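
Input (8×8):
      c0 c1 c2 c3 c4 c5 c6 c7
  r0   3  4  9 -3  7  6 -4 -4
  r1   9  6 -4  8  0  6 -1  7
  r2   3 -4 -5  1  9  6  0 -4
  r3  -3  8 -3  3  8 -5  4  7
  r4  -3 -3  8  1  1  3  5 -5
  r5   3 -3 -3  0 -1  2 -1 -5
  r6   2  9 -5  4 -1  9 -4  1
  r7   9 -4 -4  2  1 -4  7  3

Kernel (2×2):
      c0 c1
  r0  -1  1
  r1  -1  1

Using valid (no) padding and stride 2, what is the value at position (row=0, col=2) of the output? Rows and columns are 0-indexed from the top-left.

5

The receptive field on the input at this output position is [7 6 / 0 6]. Elementwise product with the kernel and sum: 7·-1 + 6·1 + 0·-1 + 6·1.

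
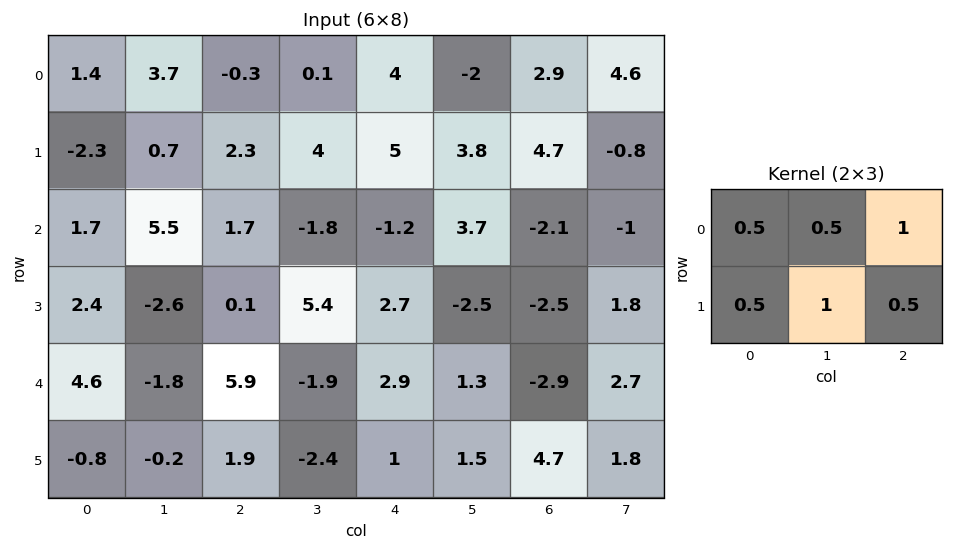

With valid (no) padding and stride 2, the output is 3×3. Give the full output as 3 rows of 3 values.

Output[0,0]: The receptive field on the input at this output position is [1.4 3.7 -0.3 / -2.3 0.7 2.3]. Elementwise product with the kernel and sum: 1.4·0.5 + 3.7·0.5 + -0.3·1 + -2.3·0.5 + 0.7·1 + 2.3·0.5.

2.95 11.55 12.55
3.95 5.55 -3.25
7.65 3.95 3.55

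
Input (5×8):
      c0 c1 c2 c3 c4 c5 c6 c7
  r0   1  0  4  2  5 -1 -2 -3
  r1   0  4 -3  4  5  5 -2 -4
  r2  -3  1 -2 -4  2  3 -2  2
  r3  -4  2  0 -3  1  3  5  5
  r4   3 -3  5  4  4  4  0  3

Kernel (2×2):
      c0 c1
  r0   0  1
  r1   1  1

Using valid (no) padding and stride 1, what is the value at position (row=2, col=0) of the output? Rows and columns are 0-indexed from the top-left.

The receptive field on the input at this output position is [-3 1 / -4 2]. Elementwise product with the kernel and sum: 1·1 + -4·1 + 2·1.

-1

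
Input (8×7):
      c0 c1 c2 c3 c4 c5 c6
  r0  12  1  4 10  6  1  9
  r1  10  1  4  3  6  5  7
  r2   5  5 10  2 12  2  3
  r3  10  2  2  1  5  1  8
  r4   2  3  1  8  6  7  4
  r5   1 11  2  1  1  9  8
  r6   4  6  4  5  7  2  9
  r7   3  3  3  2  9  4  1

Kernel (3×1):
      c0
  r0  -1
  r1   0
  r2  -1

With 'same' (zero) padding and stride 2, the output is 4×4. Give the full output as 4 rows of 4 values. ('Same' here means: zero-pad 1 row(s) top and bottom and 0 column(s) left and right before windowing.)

Output[0,0]: The receptive field on the zero-padded input at this output position is [0 / 12 / 10]. Elementwise product with the kernel and sum: 0·-1 + 10·-1.

-10 -4 -6 -7
-20 -6 -11 -15
-11 -4 -6 -16
-4 -5 -10 -9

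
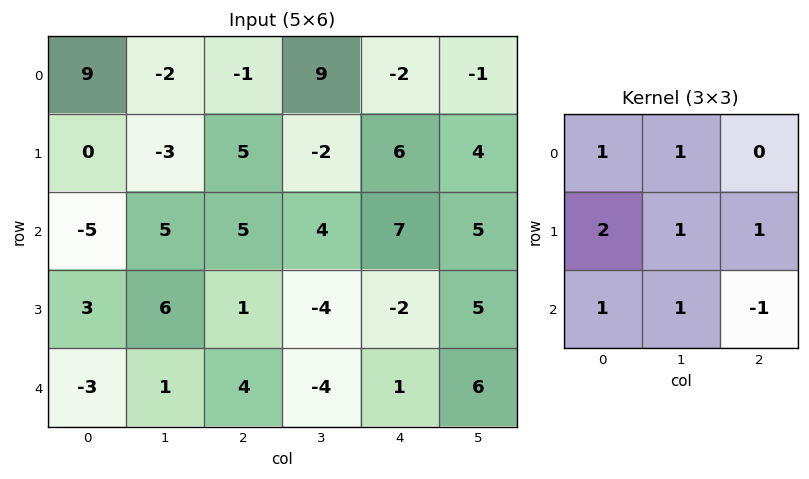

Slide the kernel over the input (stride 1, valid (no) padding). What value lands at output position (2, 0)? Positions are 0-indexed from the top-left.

The receptive field on the input at this output position is [-5 5 5 / 3 6 1 / -3 1 4]. Elementwise product with the kernel and sum: -5·1 + 5·1 + 3·2 + 6·1 + 1·1 + -3·1 + 1·1 + 4·-1.

7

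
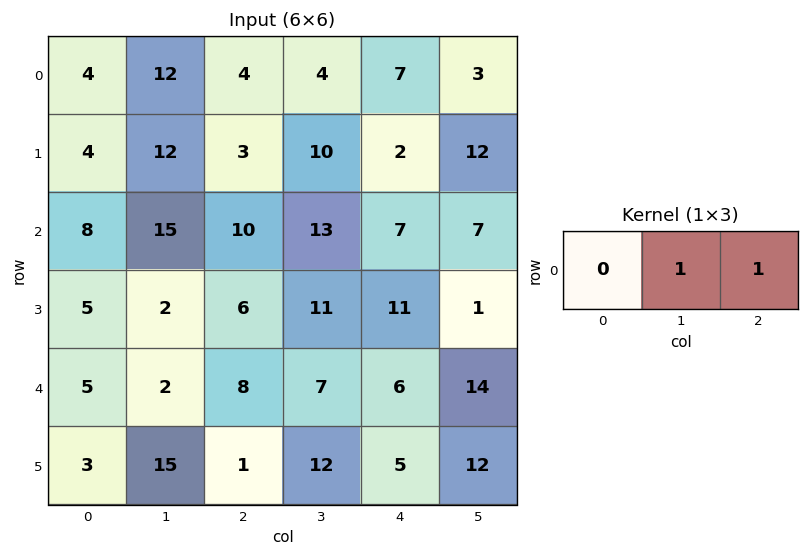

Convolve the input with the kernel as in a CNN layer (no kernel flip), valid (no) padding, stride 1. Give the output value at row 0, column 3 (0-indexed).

The receptive field on the input at this output position is [4 7 3]. Elementwise product with the kernel and sum: 7·1 + 3·1.

10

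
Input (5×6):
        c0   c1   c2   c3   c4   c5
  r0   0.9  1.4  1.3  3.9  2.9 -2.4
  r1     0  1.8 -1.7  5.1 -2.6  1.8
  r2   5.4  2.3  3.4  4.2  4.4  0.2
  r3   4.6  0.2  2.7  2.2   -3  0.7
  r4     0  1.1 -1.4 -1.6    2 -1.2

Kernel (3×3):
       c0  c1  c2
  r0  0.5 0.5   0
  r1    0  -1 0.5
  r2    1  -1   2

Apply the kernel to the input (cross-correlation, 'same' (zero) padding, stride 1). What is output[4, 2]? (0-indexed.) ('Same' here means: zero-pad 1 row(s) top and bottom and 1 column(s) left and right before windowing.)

2.05

The receptive field on the zero-padded input at this output position is [0.2 2.7 2.2 / 1.1 -1.4 -1.6 / 0 0 0]. Elementwise product with the kernel and sum: 0.2·0.5 + 2.7·0.5 + -1.4·-1 + -1.6·0.5 + 0·1 + 0·-1 + 0·2.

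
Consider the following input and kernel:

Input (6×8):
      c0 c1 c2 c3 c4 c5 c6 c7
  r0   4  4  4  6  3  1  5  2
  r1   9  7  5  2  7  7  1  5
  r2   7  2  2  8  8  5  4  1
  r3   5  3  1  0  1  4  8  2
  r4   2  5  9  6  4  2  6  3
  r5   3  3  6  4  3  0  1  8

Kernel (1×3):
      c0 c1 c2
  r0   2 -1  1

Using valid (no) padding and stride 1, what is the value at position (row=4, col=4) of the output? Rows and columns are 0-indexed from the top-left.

The receptive field on the input at this output position is [4 2 6]. Elementwise product with the kernel and sum: 4·2 + 2·-1 + 6·1.

12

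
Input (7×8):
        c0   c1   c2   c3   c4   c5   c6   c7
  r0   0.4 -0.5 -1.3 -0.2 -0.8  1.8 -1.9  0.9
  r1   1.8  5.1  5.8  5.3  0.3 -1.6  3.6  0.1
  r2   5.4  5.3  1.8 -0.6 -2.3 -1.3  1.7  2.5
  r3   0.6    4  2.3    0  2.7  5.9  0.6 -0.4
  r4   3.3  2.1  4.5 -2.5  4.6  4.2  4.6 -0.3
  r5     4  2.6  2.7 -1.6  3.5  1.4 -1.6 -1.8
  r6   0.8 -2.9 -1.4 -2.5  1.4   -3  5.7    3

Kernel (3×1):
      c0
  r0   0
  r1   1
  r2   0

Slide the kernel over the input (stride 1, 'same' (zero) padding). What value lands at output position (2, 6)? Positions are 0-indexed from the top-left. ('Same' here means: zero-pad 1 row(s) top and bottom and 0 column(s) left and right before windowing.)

1.7

The receptive field on the zero-padded input at this output position is [3.6 / 1.7 / 0.6]. Elementwise product with the kernel and sum: 1.7·1.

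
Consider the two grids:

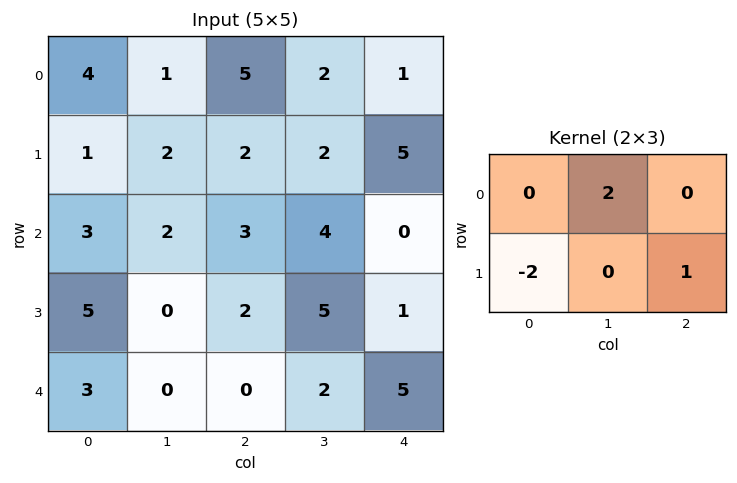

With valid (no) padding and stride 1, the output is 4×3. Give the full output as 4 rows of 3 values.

Output[0,0]: The receptive field on the input at this output position is [4 1 5 / 1 2 2]. Elementwise product with the kernel and sum: 1·2 + 1·-2 + 2·1.
Output[0,1]: The receptive field on the input at this output position is [1 5 2 / 2 2 2]. Elementwise product with the kernel and sum: 5·2 + 2·-2 + 2·1.

2 8 5
1 4 -2
-4 11 5
-6 6 15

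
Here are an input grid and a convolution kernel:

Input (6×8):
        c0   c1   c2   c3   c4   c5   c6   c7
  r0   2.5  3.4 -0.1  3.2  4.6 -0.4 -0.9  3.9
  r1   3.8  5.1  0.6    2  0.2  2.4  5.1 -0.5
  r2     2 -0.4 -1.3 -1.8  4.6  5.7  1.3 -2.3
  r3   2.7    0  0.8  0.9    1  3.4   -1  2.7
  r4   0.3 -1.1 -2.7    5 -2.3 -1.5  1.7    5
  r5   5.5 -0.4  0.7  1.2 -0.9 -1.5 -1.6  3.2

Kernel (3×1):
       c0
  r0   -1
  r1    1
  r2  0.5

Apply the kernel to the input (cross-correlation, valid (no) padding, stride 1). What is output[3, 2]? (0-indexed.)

The receptive field on the input at this output position is [0.8 / -2.7 / 0.7]. Elementwise product with the kernel and sum: 0.8·-1 + -2.7·1 + 0.7·0.5.

-3.15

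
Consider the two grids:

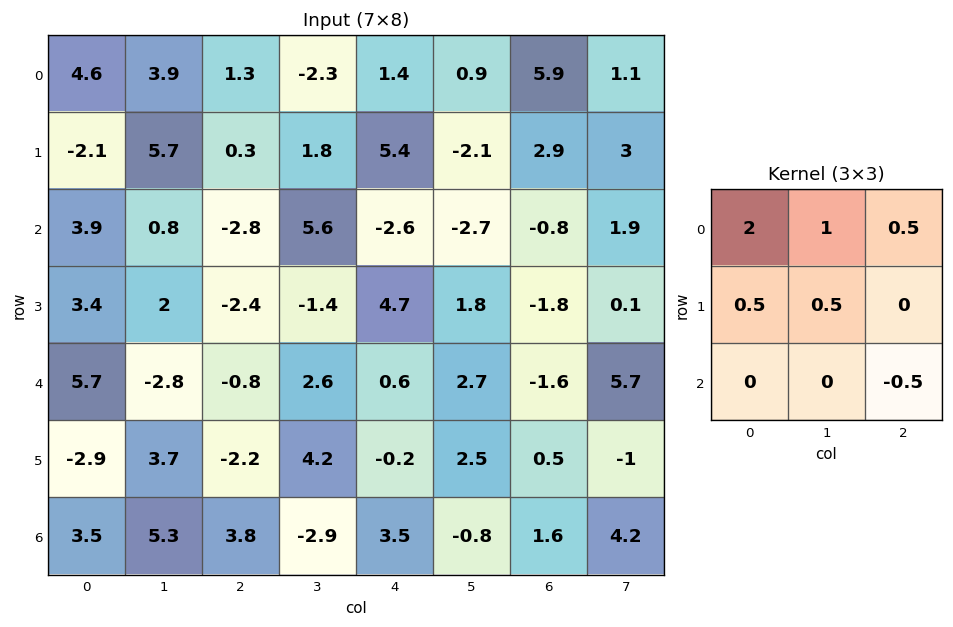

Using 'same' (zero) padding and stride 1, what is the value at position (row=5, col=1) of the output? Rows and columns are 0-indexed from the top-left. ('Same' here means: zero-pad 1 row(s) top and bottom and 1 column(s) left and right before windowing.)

The receptive field on the zero-padded input at this output position is [5.7 -2.8 -0.8 / -2.9 3.7 -2.2 / 3.5 5.3 3.8]. Elementwise product with the kernel and sum: 5.7·2 + -2.8·1 + -0.8·0.5 + -2.9·0.5 + 3.7·0.5 + 3.8·-0.5.

6.7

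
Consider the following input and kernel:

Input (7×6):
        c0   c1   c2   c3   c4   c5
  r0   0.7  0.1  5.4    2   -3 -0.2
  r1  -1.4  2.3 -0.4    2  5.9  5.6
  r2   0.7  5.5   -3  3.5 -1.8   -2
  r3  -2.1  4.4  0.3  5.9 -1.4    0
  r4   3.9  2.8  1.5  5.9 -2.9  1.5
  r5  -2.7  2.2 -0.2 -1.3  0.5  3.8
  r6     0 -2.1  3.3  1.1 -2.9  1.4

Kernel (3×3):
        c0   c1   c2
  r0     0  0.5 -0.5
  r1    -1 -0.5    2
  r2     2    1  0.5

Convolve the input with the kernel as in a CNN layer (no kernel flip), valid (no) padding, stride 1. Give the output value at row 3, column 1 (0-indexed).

9

The receptive field on the input at this output position is [4.4 0.3 5.9 / 2.8 1.5 5.9 / 2.2 -0.2 -1.3]. Elementwise product with the kernel and sum: 0.3·0.5 + 5.9·-0.5 + 2.8·-1 + 1.5·-0.5 + 5.9·2 + 2.2·2 + -0.2·1 + -1.3·0.5.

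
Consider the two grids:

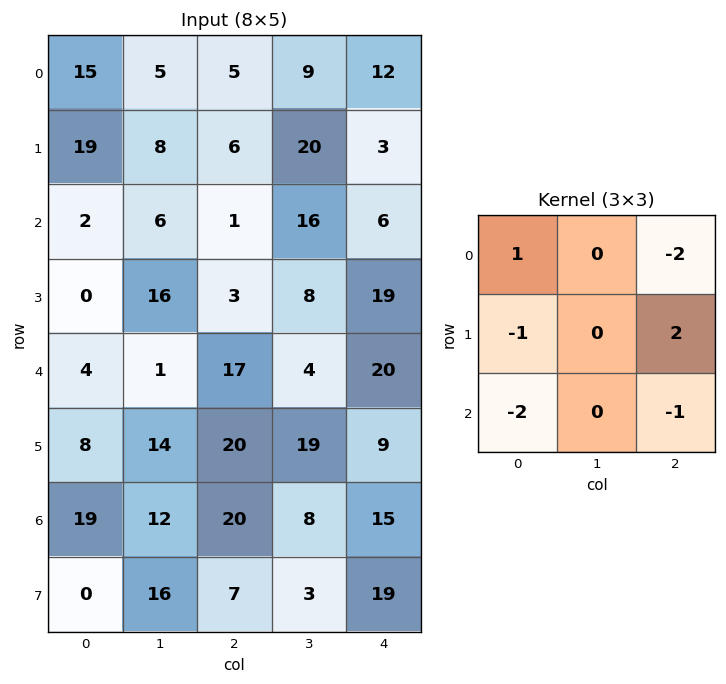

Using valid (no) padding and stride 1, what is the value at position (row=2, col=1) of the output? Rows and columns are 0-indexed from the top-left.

The receptive field on the input at this output position is [6 1 16 / 16 3 8 / 1 17 4]. Elementwise product with the kernel and sum: 6·1 + 16·-2 + 16·-1 + 8·2 + 1·-2 + 4·-1.

-32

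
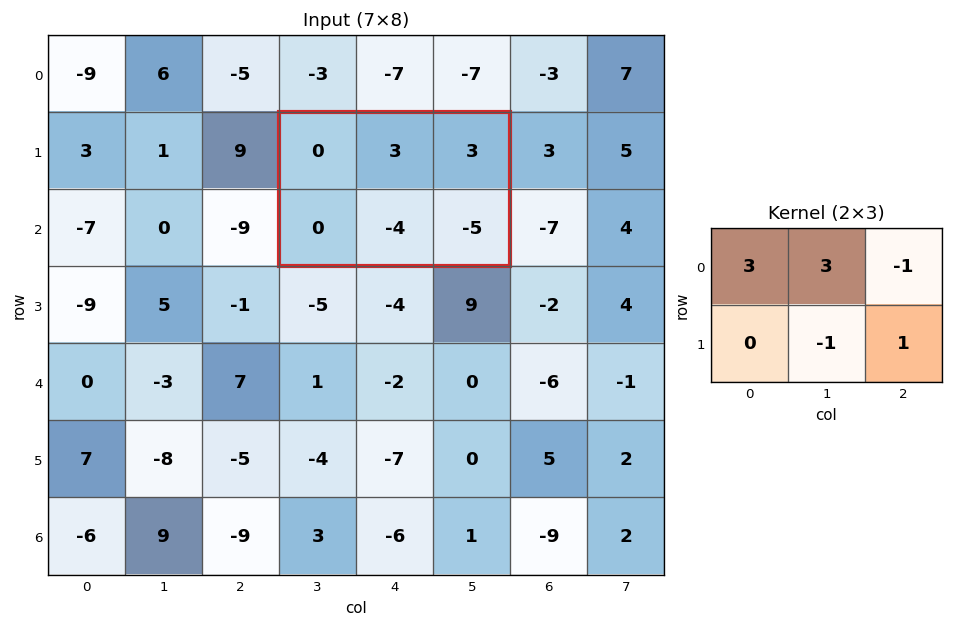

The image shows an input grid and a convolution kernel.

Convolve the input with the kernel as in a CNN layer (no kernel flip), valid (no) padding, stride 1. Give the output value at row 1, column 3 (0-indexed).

5

The receptive field on the input at this output position is [0 3 3 / 0 -4 -5]. Elementwise product with the kernel and sum: 0·3 + 3·3 + 3·-1 + -4·-1 + -5·1.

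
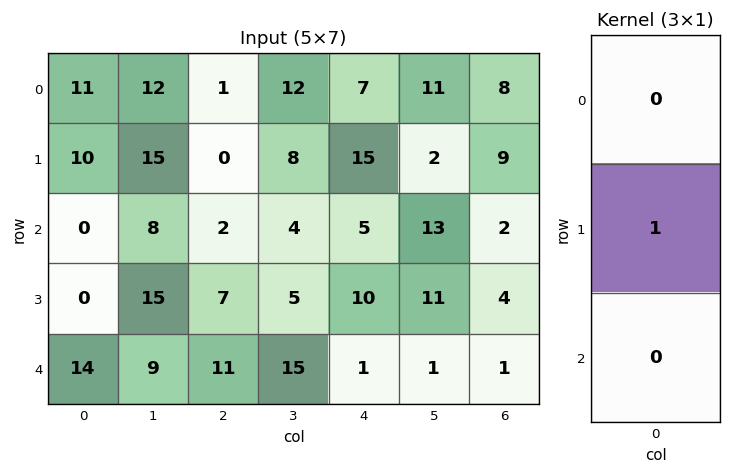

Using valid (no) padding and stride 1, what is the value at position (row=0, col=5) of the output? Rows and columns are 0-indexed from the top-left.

The receptive field on the input at this output position is [11 / 2 / 13]. Elementwise product with the kernel and sum: 2·1.

2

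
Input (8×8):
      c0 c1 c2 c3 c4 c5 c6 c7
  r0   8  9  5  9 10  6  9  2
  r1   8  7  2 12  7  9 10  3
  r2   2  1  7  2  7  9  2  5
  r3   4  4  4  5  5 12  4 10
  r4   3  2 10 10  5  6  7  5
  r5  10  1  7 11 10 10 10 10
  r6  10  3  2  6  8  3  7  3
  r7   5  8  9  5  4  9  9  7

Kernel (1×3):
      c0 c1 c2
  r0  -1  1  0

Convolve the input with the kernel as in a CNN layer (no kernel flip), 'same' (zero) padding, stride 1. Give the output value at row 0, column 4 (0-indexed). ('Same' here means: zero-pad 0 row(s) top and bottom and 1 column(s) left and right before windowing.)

1

The receptive field on the zero-padded input at this output position is [9 10 6]. Elementwise product with the kernel and sum: 9·-1 + 10·1.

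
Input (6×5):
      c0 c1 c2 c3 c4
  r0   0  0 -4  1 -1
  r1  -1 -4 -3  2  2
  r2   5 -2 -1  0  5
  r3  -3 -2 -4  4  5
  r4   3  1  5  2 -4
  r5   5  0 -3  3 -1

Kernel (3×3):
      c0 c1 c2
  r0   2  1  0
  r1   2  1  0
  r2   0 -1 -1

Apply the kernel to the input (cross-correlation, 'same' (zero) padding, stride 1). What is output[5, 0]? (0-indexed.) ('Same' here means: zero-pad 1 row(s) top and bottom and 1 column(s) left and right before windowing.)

The receptive field on the zero-padded input at this output position is [0 3 1 / 0 5 0 / 0 0 0]. Elementwise product with the kernel and sum: 0·2 + 3·1 + 0·2 + 5·1 + 0·-1 + 0·-1.

8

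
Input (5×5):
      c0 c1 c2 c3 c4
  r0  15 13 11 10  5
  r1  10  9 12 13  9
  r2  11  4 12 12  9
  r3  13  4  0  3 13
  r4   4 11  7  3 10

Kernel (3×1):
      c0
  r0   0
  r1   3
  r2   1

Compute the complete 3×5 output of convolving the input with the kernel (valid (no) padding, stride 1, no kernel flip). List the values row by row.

Output[0,0]: The receptive field on the input at this output position is [15 / 10 / 11]. Elementwise product with the kernel and sum: 10·3 + 11·1.
Output[0,1]: The receptive field on the input at this output position is [13 / 9 / 4]. Elementwise product with the kernel and sum: 9·3 + 4·1.

41 31 48 51 36
46 16 36 39 40
43 23 7 12 49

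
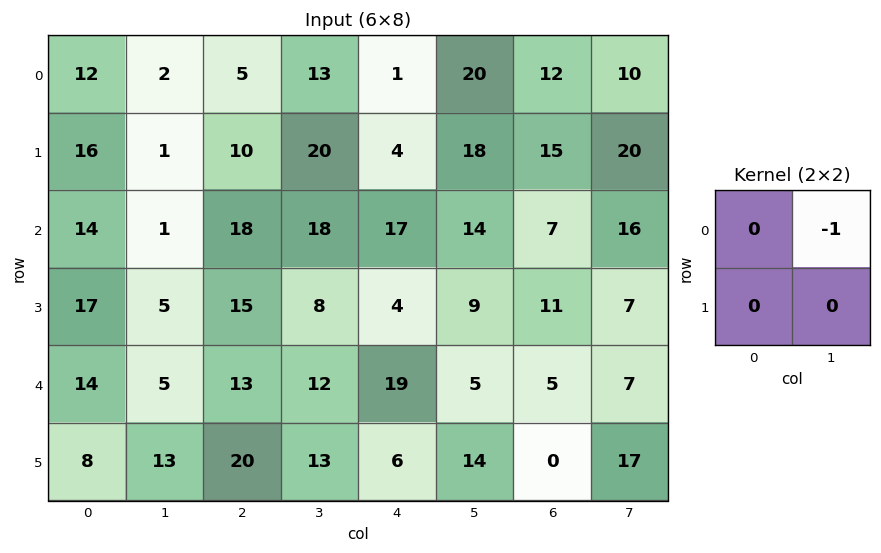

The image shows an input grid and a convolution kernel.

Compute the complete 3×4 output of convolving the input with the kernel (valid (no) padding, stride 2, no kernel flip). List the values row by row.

-2 -13 -20 -10
-1 -18 -14 -16
-5 -12 -5 -7

Output[0,0]: The receptive field on the input at this output position is [12 2 / 16 1]. Elementwise product with the kernel and sum: 2·-1.
Output[0,1]: The receptive field on the input at this output position is [5 13 / 10 20]. Elementwise product with the kernel and sum: 13·-1.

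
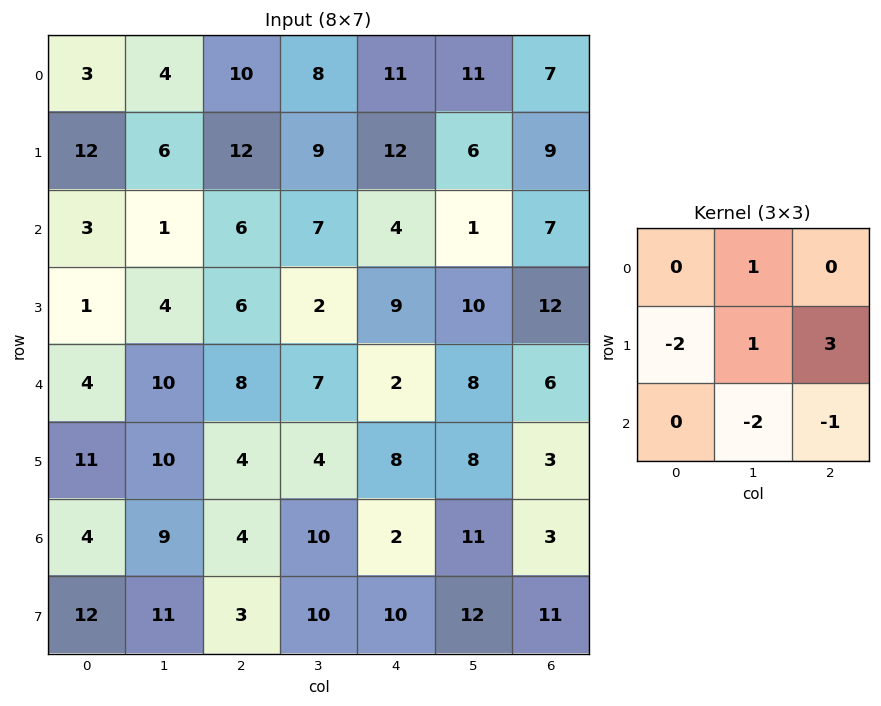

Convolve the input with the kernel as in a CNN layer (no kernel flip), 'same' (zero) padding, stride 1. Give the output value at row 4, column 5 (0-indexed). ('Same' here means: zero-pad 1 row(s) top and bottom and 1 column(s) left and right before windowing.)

13

The receptive field on the zero-padded input at this output position is [9 10 12 / 2 8 6 / 8 8 3]. Elementwise product with the kernel and sum: 10·1 + 2·-2 + 8·1 + 6·3 + 8·-2 + 3·-1.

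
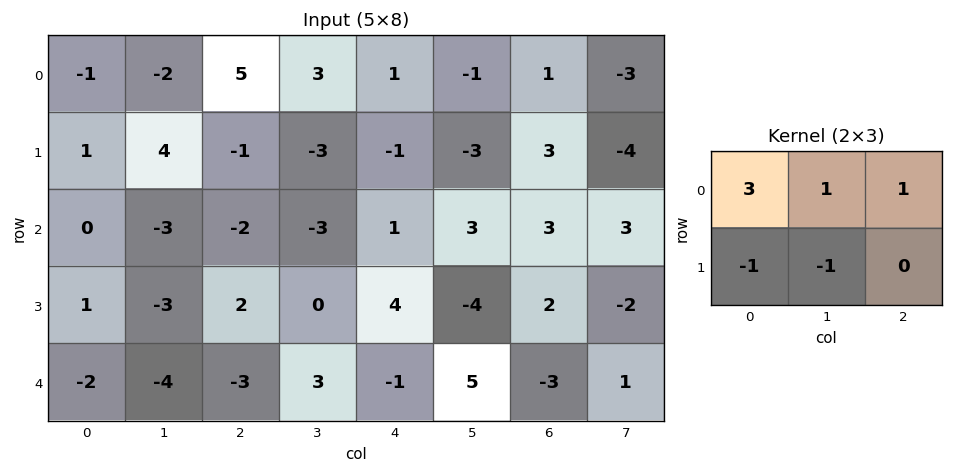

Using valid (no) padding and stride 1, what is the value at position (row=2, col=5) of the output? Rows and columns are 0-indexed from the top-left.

The receptive field on the input at this output position is [3 3 3 / -4 2 -2]. Elementwise product with the kernel and sum: 3·3 + 3·1 + 3·1 + -4·-1 + 2·-1.

17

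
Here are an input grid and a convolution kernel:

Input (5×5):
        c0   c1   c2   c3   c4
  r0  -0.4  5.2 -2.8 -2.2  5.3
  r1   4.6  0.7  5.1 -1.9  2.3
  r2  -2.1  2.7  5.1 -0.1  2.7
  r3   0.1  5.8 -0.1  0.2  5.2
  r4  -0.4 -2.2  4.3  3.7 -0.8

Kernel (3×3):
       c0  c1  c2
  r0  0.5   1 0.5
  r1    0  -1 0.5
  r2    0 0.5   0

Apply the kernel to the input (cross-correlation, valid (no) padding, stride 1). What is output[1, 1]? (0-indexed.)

-0.7

The receptive field on the input at this output position is [0.7 5.1 -1.9 / 2.7 5.1 -0.1 / 5.8 -0.1 0.2]. Elementwise product with the kernel and sum: 0.7·0.5 + 5.1·1 + -1.9·0.5 + 5.1·-1 + -0.1·0.5 + -0.1·0.5.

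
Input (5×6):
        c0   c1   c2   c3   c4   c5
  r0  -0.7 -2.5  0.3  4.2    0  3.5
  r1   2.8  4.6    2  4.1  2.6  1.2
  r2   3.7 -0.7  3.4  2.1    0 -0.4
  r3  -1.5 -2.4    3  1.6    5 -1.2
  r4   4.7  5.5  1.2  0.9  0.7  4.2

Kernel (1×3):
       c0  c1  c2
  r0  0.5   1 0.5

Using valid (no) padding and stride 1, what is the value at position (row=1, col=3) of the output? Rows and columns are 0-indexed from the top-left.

5.25

The receptive field on the input at this output position is [4.1 2.6 1.2]. Elementwise product with the kernel and sum: 4.1·0.5 + 2.6·1 + 1.2·0.5.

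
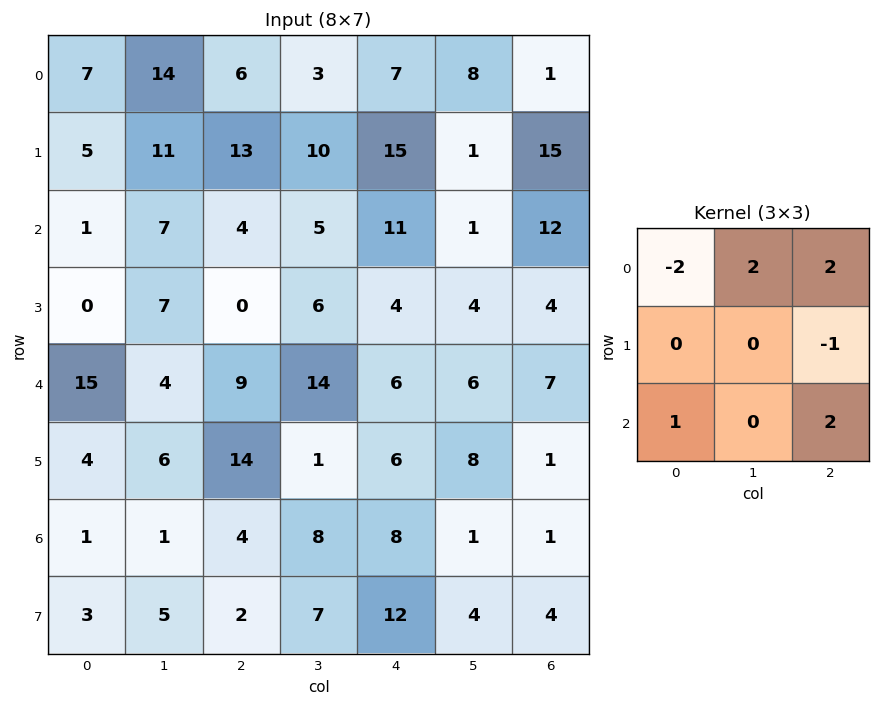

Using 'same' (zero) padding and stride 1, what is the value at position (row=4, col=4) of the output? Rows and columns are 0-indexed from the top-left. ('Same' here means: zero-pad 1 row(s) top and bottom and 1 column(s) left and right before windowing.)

15

The receptive field on the zero-padded input at this output position is [6 4 4 / 14 6 6 / 1 6 8]. Elementwise product with the kernel and sum: 6·-2 + 4·2 + 4·2 + 6·-1 + 1·1 + 8·2.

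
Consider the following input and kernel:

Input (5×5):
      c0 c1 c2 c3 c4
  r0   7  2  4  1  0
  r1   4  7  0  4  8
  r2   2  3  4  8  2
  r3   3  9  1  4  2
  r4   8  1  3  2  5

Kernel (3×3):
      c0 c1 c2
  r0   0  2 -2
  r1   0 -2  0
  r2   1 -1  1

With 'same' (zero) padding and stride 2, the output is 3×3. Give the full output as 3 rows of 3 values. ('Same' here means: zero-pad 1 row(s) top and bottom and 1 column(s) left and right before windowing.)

-11 3 -4
-4 -4 14
-28 -12 -6

Output[0,0]: The receptive field on the zero-padded input at this output position is [0 0 0 / 0 7 2 / 0 4 7]. Elementwise product with the kernel and sum: 0·2 + 0·-2 + 7·-2 + 0·1 + 4·-1 + 7·1.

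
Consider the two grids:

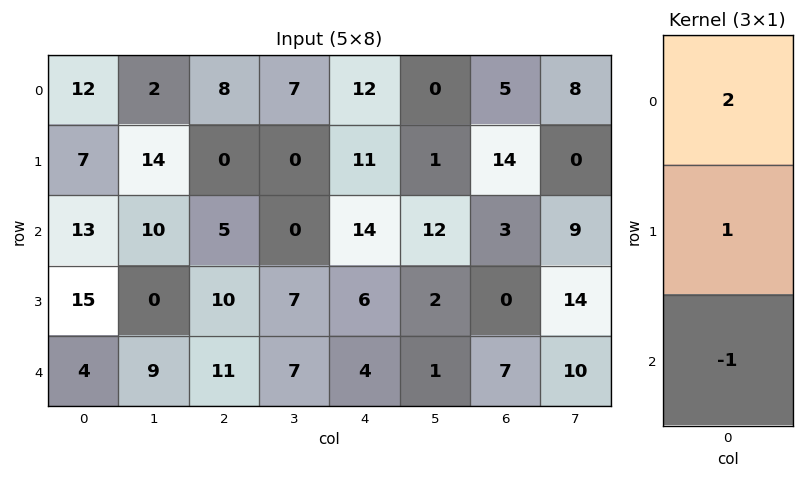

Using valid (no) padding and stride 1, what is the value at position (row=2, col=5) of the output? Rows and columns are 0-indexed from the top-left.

The receptive field on the input at this output position is [12 / 2 / 1]. Elementwise product with the kernel and sum: 12·2 + 2·1 + 1·-1.

25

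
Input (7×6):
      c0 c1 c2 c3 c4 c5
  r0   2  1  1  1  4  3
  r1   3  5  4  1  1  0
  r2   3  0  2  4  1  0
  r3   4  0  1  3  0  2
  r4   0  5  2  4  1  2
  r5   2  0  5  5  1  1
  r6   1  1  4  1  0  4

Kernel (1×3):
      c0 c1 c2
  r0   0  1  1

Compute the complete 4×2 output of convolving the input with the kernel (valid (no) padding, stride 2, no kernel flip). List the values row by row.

Output[0,0]: The receptive field on the input at this output position is [2 1 1]. Elementwise product with the kernel and sum: 1·1 + 1·1.
Output[0,1]: The receptive field on the input at this output position is [1 1 4]. Elementwise product with the kernel and sum: 1·1 + 4·1.

2 5
2 5
7 5
5 1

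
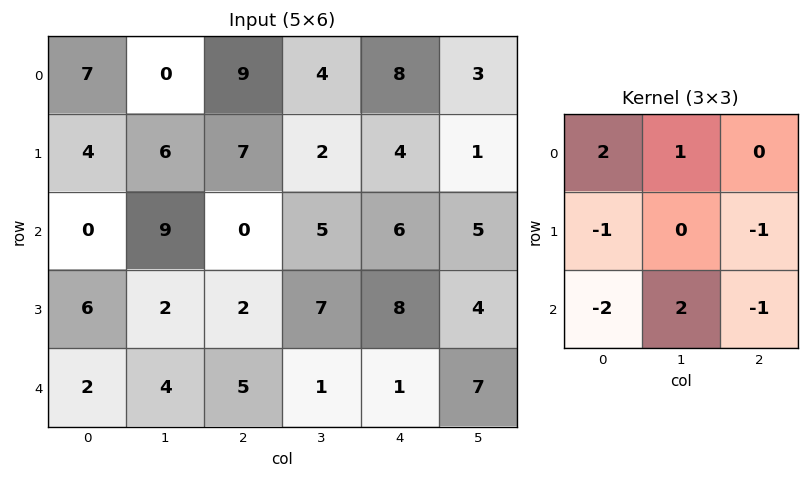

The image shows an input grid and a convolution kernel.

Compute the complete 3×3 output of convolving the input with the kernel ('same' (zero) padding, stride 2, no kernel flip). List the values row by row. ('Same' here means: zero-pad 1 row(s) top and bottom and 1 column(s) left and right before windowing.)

2 -4 -4
5 -2 -4
2 1 14

Output[0,0]: The receptive field on the zero-padded input at this output position is [0 0 0 / 0 7 0 / 0 4 6]. Elementwise product with the kernel and sum: 0·2 + 0·1 + 0·-1 + 0·-1 + 0·-2 + 4·2 + 6·-1.
Output[0,1]: The receptive field on the zero-padded input at this output position is [0 0 0 / 0 9 4 / 6 7 2]. Elementwise product with the kernel and sum: 0·2 + 0·1 + 0·-1 + 4·-1 + 6·-2 + 7·2 + 2·-1.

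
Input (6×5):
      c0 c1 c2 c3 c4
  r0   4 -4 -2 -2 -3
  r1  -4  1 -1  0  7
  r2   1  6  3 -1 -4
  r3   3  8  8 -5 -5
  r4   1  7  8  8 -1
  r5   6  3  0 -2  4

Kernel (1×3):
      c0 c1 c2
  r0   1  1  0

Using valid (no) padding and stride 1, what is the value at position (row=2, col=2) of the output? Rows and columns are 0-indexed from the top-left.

2

The receptive field on the input at this output position is [3 -1 -4]. Elementwise product with the kernel and sum: 3·1 + -1·1.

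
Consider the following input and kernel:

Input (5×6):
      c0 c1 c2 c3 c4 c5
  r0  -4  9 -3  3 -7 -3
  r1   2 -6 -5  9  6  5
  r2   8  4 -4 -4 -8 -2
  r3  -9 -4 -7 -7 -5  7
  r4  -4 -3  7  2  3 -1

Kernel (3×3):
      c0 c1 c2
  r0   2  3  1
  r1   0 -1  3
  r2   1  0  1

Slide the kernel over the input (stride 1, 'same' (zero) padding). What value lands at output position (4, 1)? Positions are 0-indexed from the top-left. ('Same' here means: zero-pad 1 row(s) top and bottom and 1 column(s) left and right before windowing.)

The receptive field on the zero-padded input at this output position is [-9 -4 -7 / -4 -3 7 / 0 0 0]. Elementwise product with the kernel and sum: -9·2 + -4·3 + -7·1 + -3·-1 + 7·3 + 0·1 + 0·1.

-13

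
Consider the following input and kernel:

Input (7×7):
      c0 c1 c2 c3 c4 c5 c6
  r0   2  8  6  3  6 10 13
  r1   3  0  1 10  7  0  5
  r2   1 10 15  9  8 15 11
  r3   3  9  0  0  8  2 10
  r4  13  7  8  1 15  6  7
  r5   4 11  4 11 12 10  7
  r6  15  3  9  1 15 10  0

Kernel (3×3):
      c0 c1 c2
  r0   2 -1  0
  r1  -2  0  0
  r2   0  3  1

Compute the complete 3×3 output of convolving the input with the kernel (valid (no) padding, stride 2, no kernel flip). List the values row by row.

35 42 44
15 39 10
29 25 30

Output[0,0]: The receptive field on the input at this output position is [2 8 6 / 3 0 1 / 1 10 15]. Elementwise product with the kernel and sum: 2·2 + 8·-1 + 3·-2 + 10·3 + 15·1.
Output[0,1]: The receptive field on the input at this output position is [6 3 6 / 1 10 7 / 15 9 8]. Elementwise product with the kernel and sum: 6·2 + 3·-1 + 1·-2 + 9·3 + 8·1.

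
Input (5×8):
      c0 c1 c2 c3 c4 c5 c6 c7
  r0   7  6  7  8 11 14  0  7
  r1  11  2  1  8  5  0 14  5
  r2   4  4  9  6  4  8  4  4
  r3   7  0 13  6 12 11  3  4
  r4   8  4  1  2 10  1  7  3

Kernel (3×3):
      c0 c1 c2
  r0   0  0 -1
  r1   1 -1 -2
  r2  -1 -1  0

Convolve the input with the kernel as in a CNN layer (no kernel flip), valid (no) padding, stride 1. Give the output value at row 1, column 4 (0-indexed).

The receptive field on the input at this output position is [5 0 14 / 4 8 4 / 12 11 3]. Elementwise product with the kernel and sum: 14·-1 + 4·1 + 8·-1 + 4·-2 + 12·-1 + 11·-1.

-49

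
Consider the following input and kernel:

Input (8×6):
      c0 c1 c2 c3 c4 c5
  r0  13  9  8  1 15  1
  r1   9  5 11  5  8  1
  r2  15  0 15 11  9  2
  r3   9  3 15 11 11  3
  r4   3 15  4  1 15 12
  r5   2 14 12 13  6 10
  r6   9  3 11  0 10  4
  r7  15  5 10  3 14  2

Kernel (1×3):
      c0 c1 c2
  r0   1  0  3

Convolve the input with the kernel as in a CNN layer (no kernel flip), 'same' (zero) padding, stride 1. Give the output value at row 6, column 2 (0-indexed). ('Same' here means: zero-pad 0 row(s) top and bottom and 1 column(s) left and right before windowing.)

The receptive field on the zero-padded input at this output position is [3 11 0]. Elementwise product with the kernel and sum: 3·1 + 0·3.

3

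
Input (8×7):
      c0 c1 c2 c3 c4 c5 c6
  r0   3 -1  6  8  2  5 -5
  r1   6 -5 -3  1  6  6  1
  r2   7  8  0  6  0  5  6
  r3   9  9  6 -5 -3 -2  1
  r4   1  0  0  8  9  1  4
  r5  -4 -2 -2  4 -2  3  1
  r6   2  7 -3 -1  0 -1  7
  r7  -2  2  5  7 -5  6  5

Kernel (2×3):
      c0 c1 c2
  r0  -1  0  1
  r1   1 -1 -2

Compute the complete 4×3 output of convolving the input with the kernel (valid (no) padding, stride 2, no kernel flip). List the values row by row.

Output[0,0]: The receptive field on the input at this output position is [3 -1 6 / 6 -5 -3]. Elementwise product with the kernel and sum: 3·-1 + 6·1 + 6·1 + -5·-1 + -3·-2.

20 -20 -9
-19 17 3
1 7 -12
-19 11 -14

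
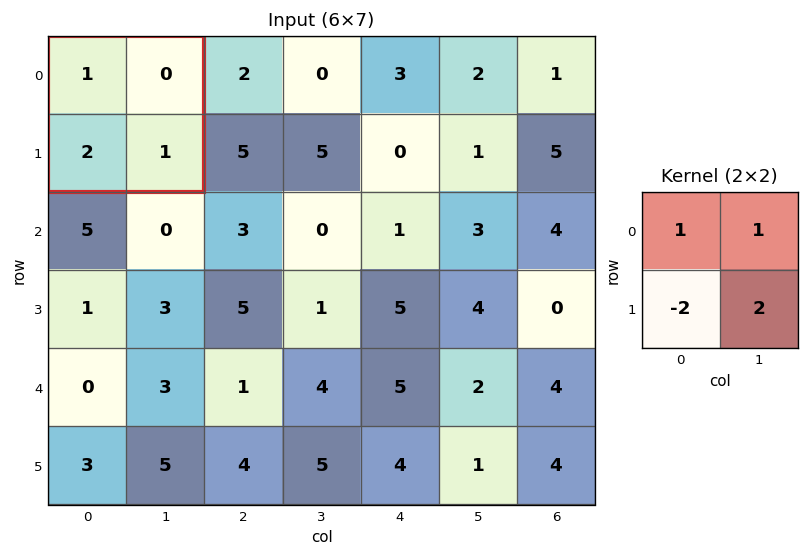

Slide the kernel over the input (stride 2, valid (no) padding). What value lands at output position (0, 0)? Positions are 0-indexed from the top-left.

The receptive field on the input at this output position is [1 0 / 2 1]. Elementwise product with the kernel and sum: 1·1 + 0·1 + 2·-2 + 1·2.

-1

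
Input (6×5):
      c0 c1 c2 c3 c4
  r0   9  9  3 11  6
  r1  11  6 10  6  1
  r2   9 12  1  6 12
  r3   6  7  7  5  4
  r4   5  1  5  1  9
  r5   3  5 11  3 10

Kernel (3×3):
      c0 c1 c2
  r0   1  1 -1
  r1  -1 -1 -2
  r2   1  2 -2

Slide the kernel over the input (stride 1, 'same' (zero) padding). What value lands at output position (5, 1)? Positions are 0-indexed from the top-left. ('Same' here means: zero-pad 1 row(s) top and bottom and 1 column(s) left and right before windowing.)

The receptive field on the zero-padded input at this output position is [5 1 5 / 3 5 11 / 0 0 0]. Elementwise product with the kernel and sum: 5·1 + 1·1 + 5·-1 + 3·-1 + 5·-1 + 11·-2 + 0·1 + 0·2 + 0·-2.

-29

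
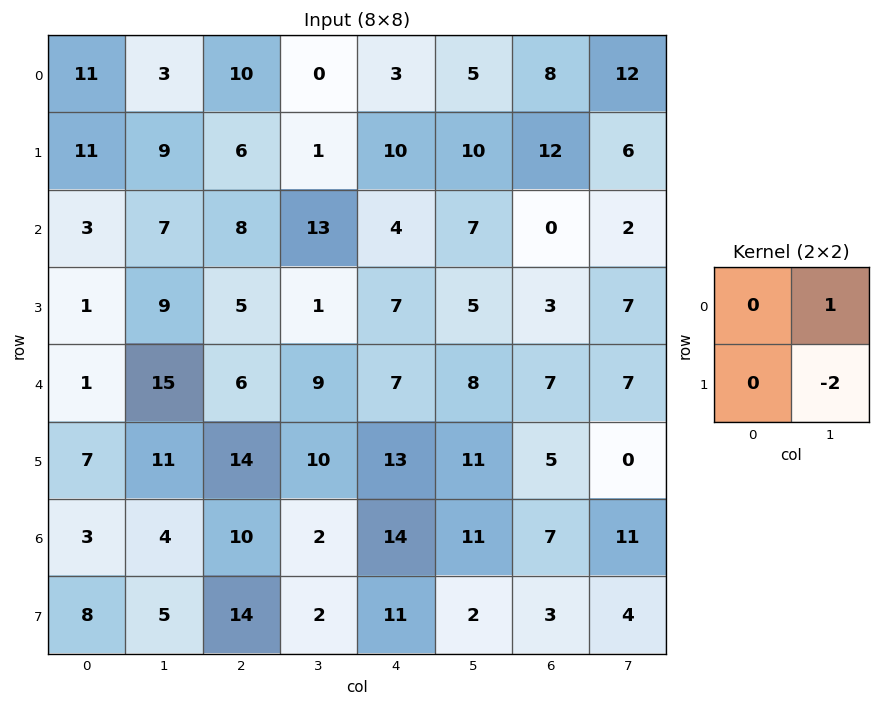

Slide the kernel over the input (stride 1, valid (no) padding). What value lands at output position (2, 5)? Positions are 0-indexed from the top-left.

The receptive field on the input at this output position is [7 0 / 5 3]. Elementwise product with the kernel and sum: 0·1 + 3·-2.

-6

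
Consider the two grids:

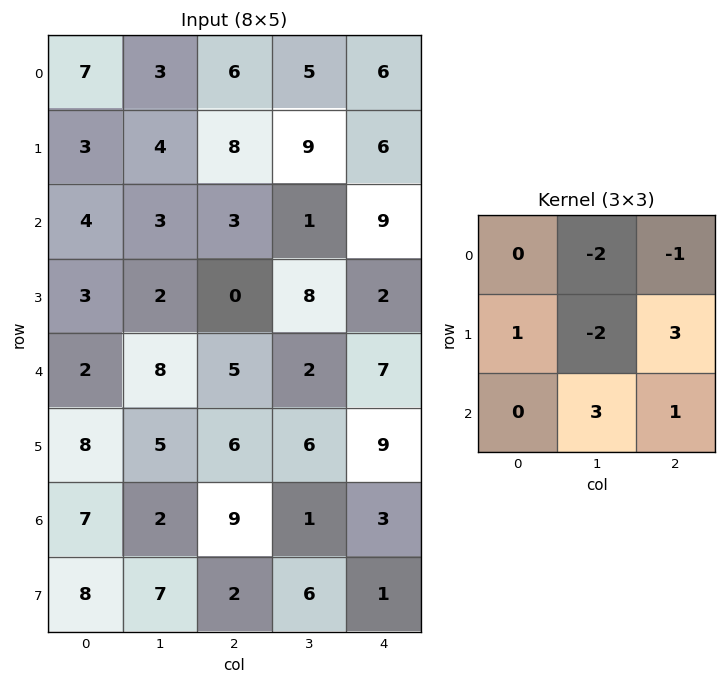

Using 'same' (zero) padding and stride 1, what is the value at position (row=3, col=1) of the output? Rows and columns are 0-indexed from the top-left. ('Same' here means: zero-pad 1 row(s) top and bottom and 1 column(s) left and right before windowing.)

19

The receptive field on the zero-padded input at this output position is [4 3 3 / 3 2 0 / 2 8 5]. Elementwise product with the kernel and sum: 3·-2 + 3·-1 + 3·1 + 2·-2 + 0·3 + 8·3 + 5·1.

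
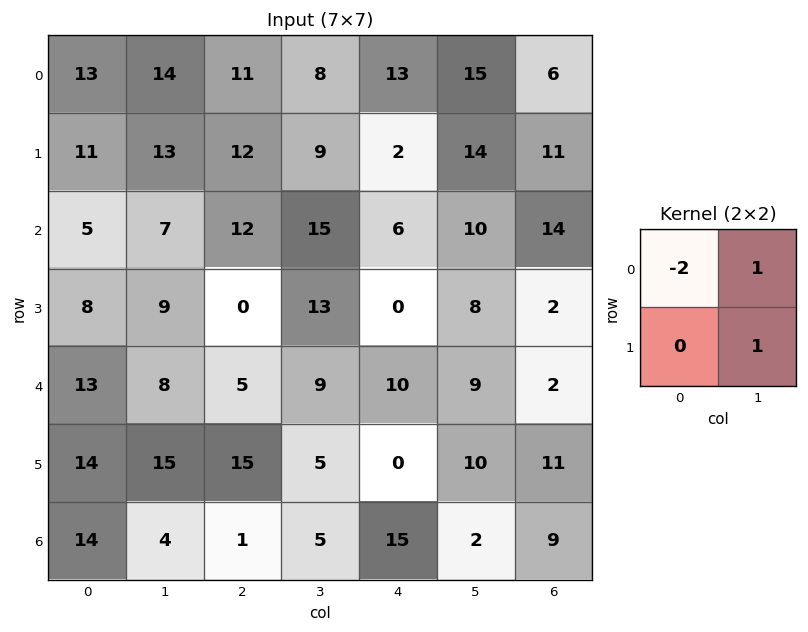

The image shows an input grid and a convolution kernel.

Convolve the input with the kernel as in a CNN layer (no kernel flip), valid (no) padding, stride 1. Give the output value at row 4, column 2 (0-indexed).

4

The receptive field on the input at this output position is [5 9 / 15 5]. Elementwise product with the kernel and sum: 5·-2 + 9·1 + 5·1.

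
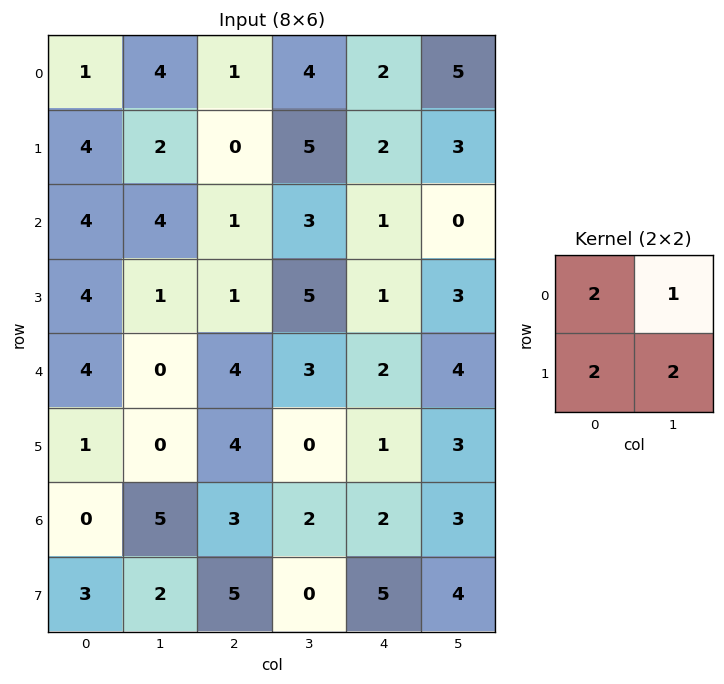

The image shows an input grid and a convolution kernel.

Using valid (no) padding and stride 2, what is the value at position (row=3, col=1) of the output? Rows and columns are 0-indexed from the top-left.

18

The receptive field on the input at this output position is [3 2 / 5 0]. Elementwise product with the kernel and sum: 3·2 + 2·1 + 5·2 + 0·2.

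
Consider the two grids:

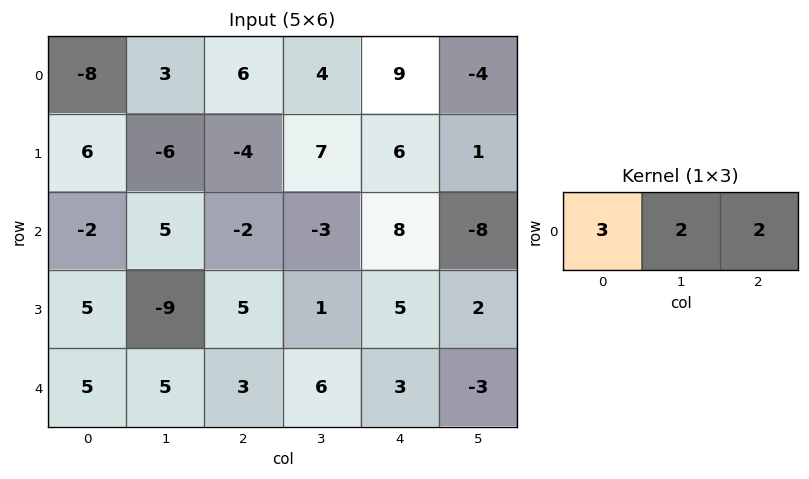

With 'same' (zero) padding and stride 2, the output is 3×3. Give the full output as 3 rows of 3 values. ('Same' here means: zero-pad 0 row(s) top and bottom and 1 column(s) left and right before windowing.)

Output[0,0]: The receptive field on the zero-padded input at this output position is [0 -8 3]. Elementwise product with the kernel and sum: 0·3 + -8·2 + 3·2.
Output[0,1]: The receptive field on the zero-padded input at this output position is [3 6 4]. Elementwise product with the kernel and sum: 3·3 + 6·2 + 4·2.

-10 29 22
6 5 -9
20 33 18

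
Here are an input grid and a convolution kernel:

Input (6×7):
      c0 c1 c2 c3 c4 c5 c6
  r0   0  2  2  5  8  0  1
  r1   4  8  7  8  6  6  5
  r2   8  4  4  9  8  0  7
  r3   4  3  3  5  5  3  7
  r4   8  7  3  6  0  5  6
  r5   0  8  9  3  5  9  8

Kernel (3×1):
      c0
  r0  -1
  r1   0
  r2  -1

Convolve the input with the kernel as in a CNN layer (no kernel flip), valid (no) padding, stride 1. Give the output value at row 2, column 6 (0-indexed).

The receptive field on the input at this output position is [7 / 7 / 6]. Elementwise product with the kernel and sum: 7·-1 + 6·-1.

-13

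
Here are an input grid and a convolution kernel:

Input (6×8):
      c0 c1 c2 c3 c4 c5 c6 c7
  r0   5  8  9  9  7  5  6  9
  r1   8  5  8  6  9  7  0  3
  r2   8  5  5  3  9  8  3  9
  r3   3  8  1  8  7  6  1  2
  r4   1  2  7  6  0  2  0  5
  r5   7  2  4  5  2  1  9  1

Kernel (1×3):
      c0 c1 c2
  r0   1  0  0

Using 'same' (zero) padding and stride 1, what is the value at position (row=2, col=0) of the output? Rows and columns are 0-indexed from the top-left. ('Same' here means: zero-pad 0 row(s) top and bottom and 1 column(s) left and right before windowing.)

The receptive field on the zero-padded input at this output position is [0 8 5]. Elementwise product with the kernel and sum: 0·1.

0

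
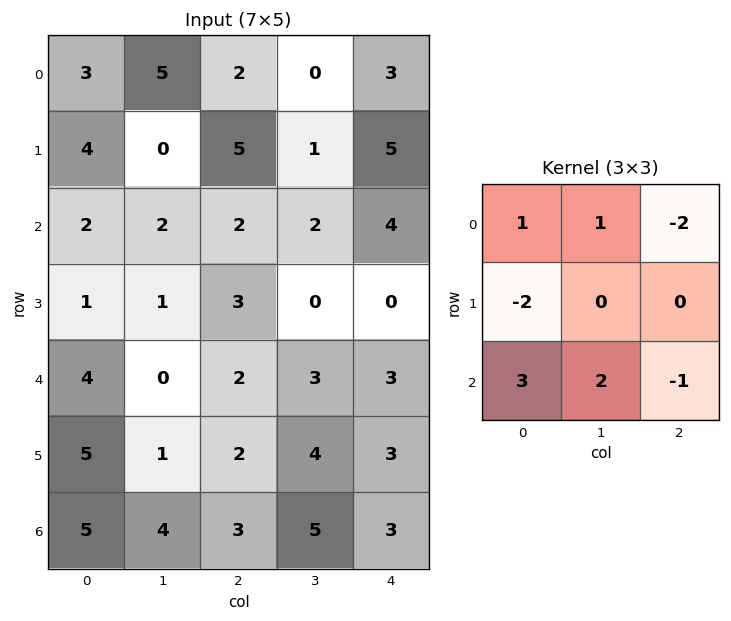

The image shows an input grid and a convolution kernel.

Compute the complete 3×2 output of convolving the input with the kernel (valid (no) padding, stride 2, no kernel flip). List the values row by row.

4 -8
8 -1
10 11

Output[0,0]: The receptive field on the input at this output position is [3 5 2 / 4 0 5 / 2 2 2]. Elementwise product with the kernel and sum: 3·1 + 5·1 + 2·-2 + 4·-2 + 2·3 + 2·2 + 2·-1.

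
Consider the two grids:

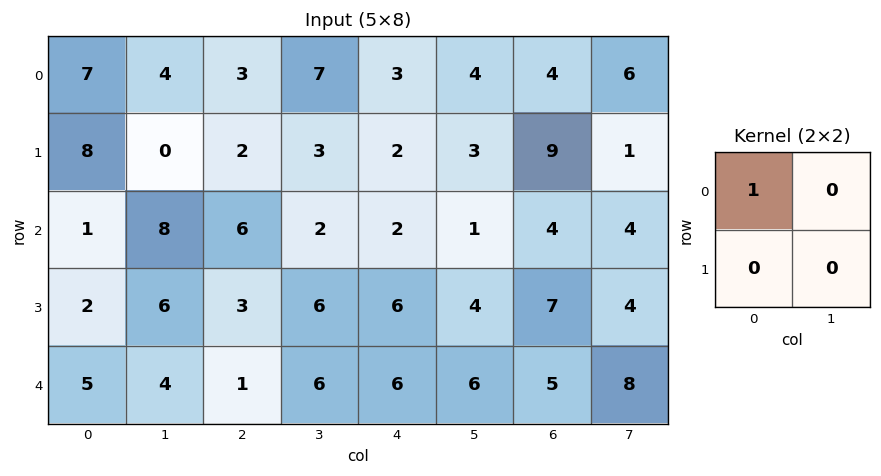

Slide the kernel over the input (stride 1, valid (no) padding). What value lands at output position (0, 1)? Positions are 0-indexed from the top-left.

The receptive field on the input at this output position is [4 3 / 0 2]. Elementwise product with the kernel and sum: 4·1.

4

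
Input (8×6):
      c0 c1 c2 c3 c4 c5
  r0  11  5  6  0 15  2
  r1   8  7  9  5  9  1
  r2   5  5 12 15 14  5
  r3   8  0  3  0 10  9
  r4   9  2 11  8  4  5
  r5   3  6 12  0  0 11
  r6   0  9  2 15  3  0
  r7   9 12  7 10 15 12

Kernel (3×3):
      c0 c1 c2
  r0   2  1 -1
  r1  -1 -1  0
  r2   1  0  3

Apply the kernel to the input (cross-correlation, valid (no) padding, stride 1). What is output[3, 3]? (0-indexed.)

22

The receptive field on the input at this output position is [0 10 9 / 8 4 5 / 0 0 11]. Elementwise product with the kernel and sum: 0·2 + 10·1 + 9·-1 + 8·-1 + 4·-1 + 0·1 + 11·3.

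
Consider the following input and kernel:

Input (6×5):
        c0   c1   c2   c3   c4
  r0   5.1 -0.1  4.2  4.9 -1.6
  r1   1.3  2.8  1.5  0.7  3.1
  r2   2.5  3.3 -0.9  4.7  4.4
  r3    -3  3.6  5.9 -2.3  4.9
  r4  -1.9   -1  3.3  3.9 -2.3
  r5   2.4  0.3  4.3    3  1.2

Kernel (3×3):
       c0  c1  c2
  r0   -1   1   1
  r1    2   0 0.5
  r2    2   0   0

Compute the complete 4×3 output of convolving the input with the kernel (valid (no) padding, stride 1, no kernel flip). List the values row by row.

Output[0,0]: The receptive field on the input at this output position is [5.1 -0.1 4.2 / 1.3 2.8 1.5 / 2.5 3.3 -0.9]. Elementwise product with the kernel and sum: 5.1·-1 + -0.1·1 + 4.2·1 + 1.3·2 + 1.5·0.5 + 2.5·2.

7.35 21.75 1.85
1.55 15.55 14.5
-6.95 4.55 30.85
15.15 0.55 10.75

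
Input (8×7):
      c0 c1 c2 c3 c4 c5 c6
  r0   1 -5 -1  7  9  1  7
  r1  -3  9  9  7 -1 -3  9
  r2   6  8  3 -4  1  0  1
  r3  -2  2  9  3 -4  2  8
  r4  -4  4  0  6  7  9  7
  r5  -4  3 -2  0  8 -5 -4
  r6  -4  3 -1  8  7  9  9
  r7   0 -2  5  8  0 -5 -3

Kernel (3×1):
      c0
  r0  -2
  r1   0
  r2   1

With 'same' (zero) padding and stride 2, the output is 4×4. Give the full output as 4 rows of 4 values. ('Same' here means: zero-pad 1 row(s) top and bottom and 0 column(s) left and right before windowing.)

Output[0,0]: The receptive field on the zero-padded input at this output position is [0 / 1 / -3]. Elementwise product with the kernel and sum: 0·-2 + -3·1.

-3 9 -1 9
4 -9 -2 -10
0 -20 16 -20
8 9 -16 5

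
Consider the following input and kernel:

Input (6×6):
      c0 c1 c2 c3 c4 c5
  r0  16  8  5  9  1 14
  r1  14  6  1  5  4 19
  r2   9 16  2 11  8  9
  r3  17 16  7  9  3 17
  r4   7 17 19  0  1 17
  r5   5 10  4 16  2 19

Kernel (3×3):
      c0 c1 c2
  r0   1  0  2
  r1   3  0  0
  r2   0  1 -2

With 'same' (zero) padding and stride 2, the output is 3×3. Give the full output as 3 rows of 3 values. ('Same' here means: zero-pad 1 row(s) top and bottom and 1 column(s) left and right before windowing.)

2 15 -7
-3 53 45
17 57 7

Output[0,0]: The receptive field on the zero-padded input at this output position is [0 0 0 / 0 16 8 / 0 14 6]. Elementwise product with the kernel and sum: 0·1 + 0·2 + 0·3 + 14·1 + 6·-2.
Output[0,1]: The receptive field on the zero-padded input at this output position is [0 0 0 / 8 5 9 / 6 1 5]. Elementwise product with the kernel and sum: 0·1 + 0·2 + 8·3 + 1·1 + 5·-2.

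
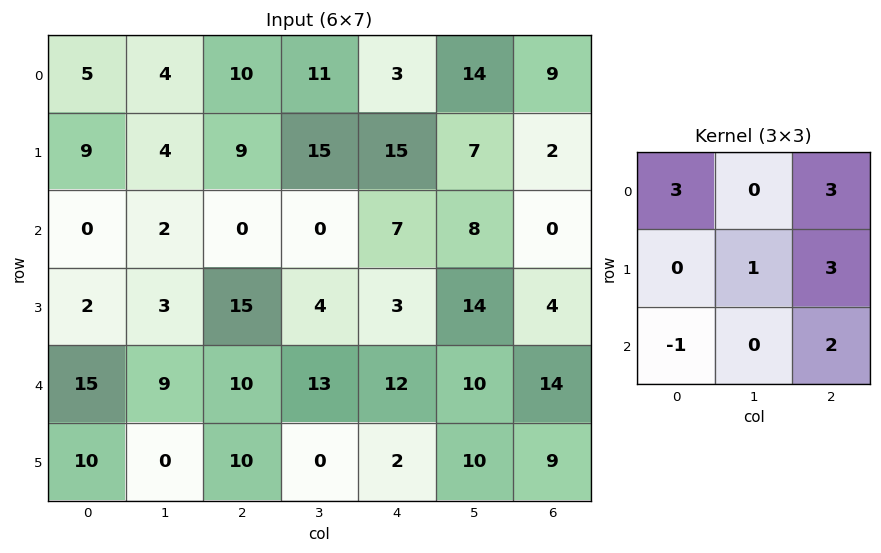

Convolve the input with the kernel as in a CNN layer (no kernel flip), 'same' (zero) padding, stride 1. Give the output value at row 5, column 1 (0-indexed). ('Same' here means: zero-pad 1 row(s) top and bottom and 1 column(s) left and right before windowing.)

105

The receptive field on the zero-padded input at this output position is [15 9 10 / 10 0 10 / 0 0 0]. Elementwise product with the kernel and sum: 15·3 + 10·3 + 0·1 + 10·3 + 0·-1 + 0·2.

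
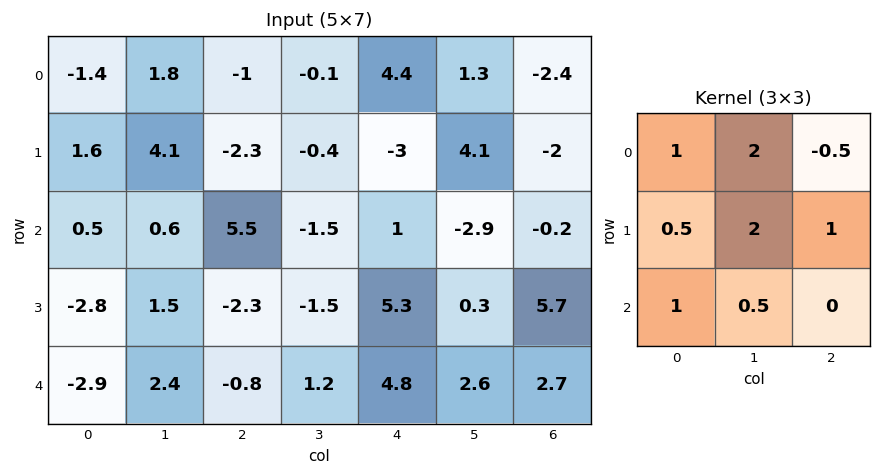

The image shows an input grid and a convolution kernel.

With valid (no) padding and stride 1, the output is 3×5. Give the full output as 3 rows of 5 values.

Output[0,0]: The receptive field on the input at this output position is [-1.4 1.8 -1 / 1.6 4.1 -2.3 / 0.5 0.6 5.5]. Elementwise product with the kernel and sum: -1.4·1 + 1.8·2 + -1·-0.5 + 1.6·0.5 + 4.1·2 + -2.3·1 + 0.5·1 + 0.6·0.5.

10.2 0.25 -3.6 4.95 12.45
15.85 9.85 -3.9 -8.95 6.15
-3.45 9 2.95 15.7 10.35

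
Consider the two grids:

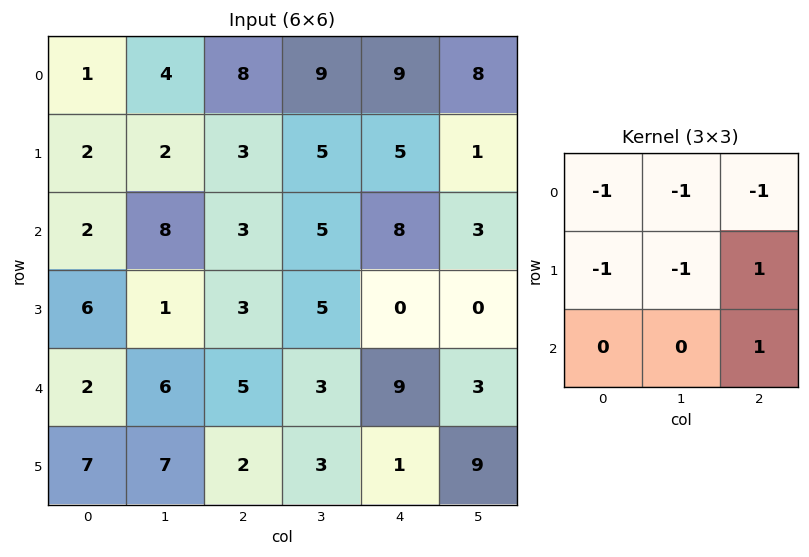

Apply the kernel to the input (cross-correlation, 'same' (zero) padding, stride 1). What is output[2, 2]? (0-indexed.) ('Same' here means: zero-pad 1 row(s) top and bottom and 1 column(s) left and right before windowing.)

-11

The receptive field on the zero-padded input at this output position is [2 3 5 / 8 3 5 / 1 3 5]. Elementwise product with the kernel and sum: 2·-1 + 3·-1 + 5·-1 + 8·-1 + 3·-1 + 5·1 + 5·1.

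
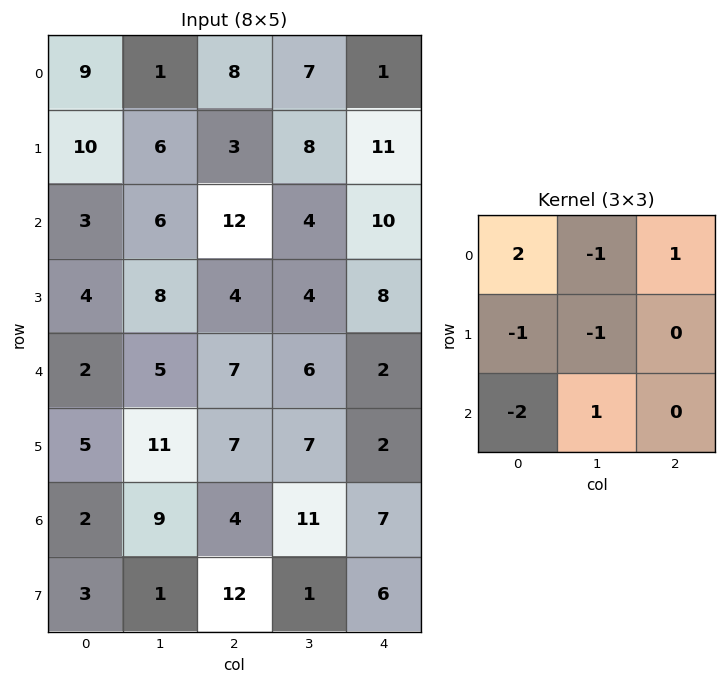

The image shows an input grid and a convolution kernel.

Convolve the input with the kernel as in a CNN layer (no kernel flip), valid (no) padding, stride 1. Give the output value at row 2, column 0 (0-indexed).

The receptive field on the input at this output position is [3 6 12 / 4 8 4 / 2 5 7]. Elementwise product with the kernel and sum: 3·2 + 6·-1 + 12·1 + 4·-1 + 8·-1 + 2·-2 + 5·1.

1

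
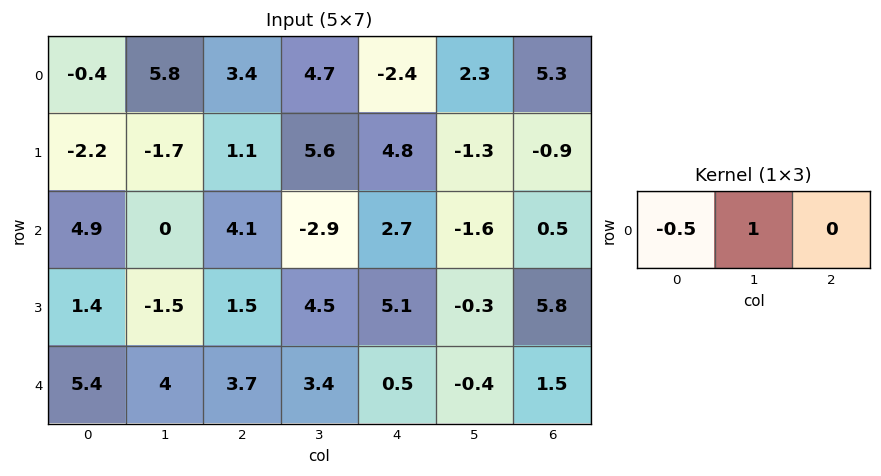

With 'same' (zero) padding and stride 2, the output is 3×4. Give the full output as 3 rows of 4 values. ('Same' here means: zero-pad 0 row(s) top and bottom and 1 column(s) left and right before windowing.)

-0.4 0.5 -4.75 4.15
4.9 4.1 4.15 1.3
5.4 1.7 -1.2 1.7

Output[0,0]: The receptive field on the zero-padded input at this output position is [0 -0.4 5.8]. Elementwise product with the kernel and sum: 0·-0.5 + -0.4·1.
Output[0,1]: The receptive field on the zero-padded input at this output position is [5.8 3.4 4.7]. Elementwise product with the kernel and sum: 5.8·-0.5 + 3.4·1.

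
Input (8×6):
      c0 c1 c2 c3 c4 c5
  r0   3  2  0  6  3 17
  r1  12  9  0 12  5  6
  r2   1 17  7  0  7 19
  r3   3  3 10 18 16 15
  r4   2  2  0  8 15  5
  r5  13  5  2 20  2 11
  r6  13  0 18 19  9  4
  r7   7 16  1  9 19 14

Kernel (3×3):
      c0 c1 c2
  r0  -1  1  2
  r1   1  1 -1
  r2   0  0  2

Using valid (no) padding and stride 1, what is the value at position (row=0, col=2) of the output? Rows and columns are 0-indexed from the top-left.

The receptive field on the input at this output position is [0 6 3 / 0 12 5 / 7 0 7]. Elementwise product with the kernel and sum: 0·-1 + 6·1 + 3·2 + 0·1 + 12·1 + 5·-1 + 7·2.

33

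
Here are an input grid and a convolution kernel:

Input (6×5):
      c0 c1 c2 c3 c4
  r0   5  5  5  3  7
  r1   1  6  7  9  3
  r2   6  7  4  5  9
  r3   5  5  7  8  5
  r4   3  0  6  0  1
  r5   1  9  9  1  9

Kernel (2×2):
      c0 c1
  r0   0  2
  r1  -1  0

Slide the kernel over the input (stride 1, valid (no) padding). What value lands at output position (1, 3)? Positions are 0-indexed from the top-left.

1

The receptive field on the input at this output position is [9 3 / 5 9]. Elementwise product with the kernel and sum: 3·2 + 5·-1.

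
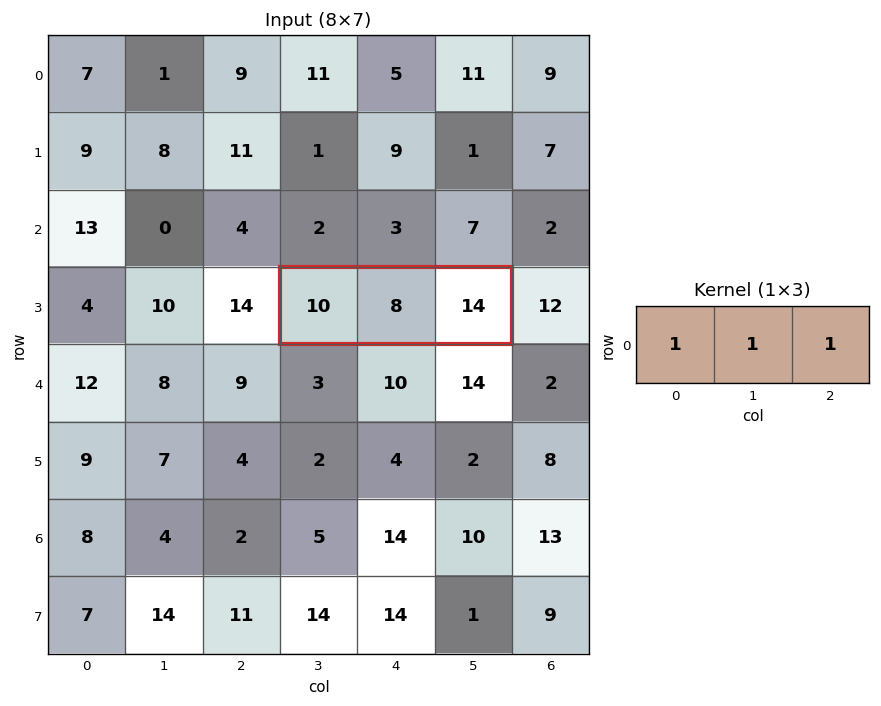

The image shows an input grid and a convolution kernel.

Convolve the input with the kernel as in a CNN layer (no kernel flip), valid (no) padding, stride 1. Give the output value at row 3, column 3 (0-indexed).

The receptive field on the input at this output position is [10 8 14]. Elementwise product with the kernel and sum: 10·1 + 8·1 + 14·1.

32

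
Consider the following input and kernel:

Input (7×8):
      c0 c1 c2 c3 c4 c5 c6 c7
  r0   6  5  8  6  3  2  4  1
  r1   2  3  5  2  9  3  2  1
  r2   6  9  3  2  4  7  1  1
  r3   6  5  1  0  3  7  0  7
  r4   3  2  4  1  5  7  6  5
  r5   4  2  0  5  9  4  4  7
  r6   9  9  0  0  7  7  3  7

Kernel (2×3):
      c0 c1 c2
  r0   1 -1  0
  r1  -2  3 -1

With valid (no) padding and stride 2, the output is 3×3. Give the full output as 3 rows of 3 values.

Output[0,0]: The receptive field on the input at this output position is [6 5 8 / 2 3 5]. Elementwise product with the kernel and sum: 6·1 + 5·-1 + 2·-2 + 3·3 + 5·-1.

1 -11 -10
-1 -4 12
-1 9 -12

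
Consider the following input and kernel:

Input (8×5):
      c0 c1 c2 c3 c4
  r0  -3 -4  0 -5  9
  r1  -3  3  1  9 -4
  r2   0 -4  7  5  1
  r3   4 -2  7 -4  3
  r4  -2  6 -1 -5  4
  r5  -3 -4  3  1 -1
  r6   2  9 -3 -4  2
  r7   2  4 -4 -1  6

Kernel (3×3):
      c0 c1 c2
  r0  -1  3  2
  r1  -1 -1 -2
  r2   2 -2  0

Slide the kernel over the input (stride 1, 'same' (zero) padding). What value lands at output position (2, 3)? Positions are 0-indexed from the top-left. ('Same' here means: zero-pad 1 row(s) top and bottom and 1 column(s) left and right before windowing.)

The receptive field on the zero-padded input at this output position is [1 9 -4 / 7 5 1 / 7 -4 3]. Elementwise product with the kernel and sum: 1·-1 + 9·3 + -4·2 + 7·-1 + 5·-1 + 1·-2 + 7·2 + -4·-2.

26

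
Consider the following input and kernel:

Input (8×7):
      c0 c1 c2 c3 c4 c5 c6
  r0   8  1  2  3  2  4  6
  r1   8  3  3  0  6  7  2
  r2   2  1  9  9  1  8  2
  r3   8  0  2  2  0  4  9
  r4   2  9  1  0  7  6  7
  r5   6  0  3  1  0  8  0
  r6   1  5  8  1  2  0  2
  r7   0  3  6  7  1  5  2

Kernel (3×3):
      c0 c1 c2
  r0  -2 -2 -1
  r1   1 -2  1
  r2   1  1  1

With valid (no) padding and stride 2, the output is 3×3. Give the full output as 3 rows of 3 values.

Output[0,0]: The receptive field on the input at this output position is [8 1 2 / 8 3 3 / 2 1 9]. Elementwise product with the kernel and sum: 8·-2 + 1·-2 + 2·-1 + 8·1 + 3·-2 + 3·1 + 2·1 + 1·1 + 9·1.

-3 16 -13
7 -31 1
0 3 -45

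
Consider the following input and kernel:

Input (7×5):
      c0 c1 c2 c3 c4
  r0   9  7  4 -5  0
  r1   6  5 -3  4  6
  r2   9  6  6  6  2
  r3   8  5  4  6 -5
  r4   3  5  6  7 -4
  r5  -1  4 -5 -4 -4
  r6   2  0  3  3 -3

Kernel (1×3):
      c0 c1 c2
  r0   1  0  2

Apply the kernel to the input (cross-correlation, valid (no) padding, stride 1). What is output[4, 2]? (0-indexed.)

-2

The receptive field on the input at this output position is [6 7 -4]. Elementwise product with the kernel and sum: 6·1 + -4·2.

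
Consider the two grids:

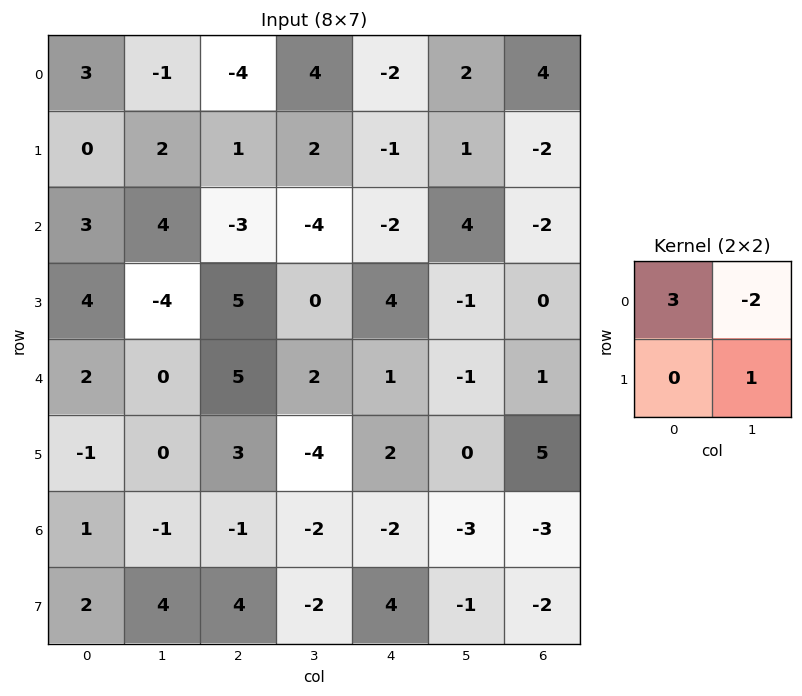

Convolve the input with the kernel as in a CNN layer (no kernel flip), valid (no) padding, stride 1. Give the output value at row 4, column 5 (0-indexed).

0

The receptive field on the input at this output position is [-1 1 / 0 5]. Elementwise product with the kernel and sum: -1·3 + 1·-2 + 5·1.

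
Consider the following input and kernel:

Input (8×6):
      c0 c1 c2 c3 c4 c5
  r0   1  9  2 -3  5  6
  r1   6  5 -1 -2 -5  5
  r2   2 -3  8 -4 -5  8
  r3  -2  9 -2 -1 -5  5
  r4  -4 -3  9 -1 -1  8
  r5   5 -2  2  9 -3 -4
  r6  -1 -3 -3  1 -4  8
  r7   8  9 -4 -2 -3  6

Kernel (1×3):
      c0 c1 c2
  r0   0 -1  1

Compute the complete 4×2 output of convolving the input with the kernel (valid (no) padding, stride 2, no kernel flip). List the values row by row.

-7 8
11 -1
12 0
0 -5

Output[0,0]: The receptive field on the input at this output position is [1 9 2]. Elementwise product with the kernel and sum: 9·-1 + 2·1.
Output[0,1]: The receptive field on the input at this output position is [2 -3 5]. Elementwise product with the kernel and sum: -3·-1 + 5·1.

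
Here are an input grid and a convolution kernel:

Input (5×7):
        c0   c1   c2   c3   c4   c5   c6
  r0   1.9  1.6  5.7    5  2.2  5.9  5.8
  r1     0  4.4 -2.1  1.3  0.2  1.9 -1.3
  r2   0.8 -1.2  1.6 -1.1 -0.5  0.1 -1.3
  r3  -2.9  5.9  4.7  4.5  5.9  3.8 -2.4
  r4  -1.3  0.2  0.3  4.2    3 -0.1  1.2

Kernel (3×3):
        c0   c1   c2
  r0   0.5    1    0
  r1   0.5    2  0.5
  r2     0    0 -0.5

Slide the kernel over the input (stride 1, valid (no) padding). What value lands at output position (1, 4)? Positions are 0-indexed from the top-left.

2.5

The receptive field on the input at this output position is [0.2 1.9 -1.3 / -0.5 0.1 -1.3 / 5.9 3.8 -2.4]. Elementwise product with the kernel and sum: 0.2·0.5 + 1.9·1 + -0.5·0.5 + 0.1·2 + -1.3·0.5 + -2.4·-0.5.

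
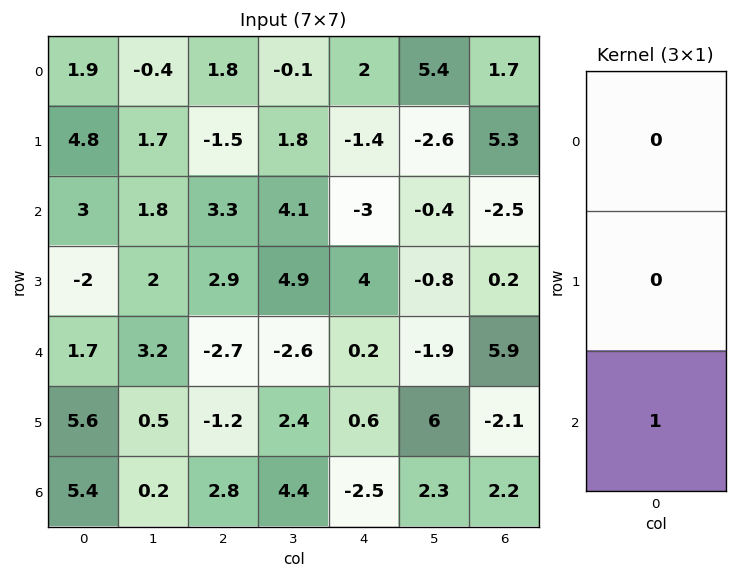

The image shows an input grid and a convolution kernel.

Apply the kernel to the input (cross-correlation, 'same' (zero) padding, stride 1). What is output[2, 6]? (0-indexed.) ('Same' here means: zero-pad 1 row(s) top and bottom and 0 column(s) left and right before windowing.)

0.2

The receptive field on the zero-padded input at this output position is [5.3 / -2.5 / 0.2]. Elementwise product with the kernel and sum: 0.2·1.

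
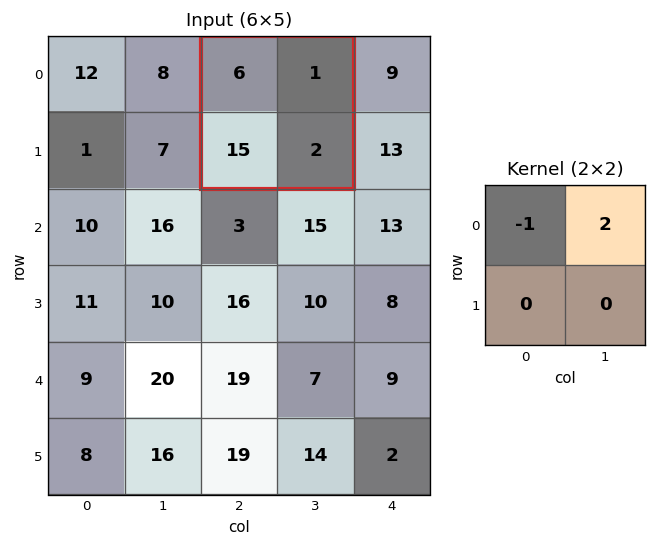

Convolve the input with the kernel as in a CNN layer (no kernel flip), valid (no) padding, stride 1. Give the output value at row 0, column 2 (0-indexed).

The receptive field on the input at this output position is [6 1 / 15 2]. Elementwise product with the kernel and sum: 6·-1 + 1·2.

-4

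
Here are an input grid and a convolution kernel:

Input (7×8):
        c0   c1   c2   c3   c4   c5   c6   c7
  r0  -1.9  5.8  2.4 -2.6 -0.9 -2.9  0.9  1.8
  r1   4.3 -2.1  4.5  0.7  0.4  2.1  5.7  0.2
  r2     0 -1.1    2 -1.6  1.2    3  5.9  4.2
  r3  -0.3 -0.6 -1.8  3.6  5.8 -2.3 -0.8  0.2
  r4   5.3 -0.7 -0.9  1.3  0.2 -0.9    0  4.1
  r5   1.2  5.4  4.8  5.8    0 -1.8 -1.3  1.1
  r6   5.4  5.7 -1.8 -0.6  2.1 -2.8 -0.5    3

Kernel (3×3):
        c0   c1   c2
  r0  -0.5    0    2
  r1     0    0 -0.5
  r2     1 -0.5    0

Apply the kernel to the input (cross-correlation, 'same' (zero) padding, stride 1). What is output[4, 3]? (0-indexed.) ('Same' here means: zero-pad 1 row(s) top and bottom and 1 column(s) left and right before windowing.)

The receptive field on the zero-padded input at this output position is [-1.8 3.6 5.8 / -0.9 1.3 0.2 / 4.8 5.8 0]. Elementwise product with the kernel and sum: -1.8·-0.5 + 5.8·2 + 0.2·-0.5 + 4.8·1 + 5.8·-0.5.

14.3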